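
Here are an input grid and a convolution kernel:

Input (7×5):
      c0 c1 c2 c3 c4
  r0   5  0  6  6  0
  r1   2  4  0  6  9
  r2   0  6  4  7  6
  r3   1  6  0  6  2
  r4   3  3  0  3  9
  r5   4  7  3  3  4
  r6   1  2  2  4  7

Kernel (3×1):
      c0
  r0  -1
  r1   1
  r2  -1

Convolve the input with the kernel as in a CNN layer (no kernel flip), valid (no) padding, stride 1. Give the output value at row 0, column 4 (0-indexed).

3

The receptive field on the input at this output position is [0 / 9 / 6]. Elementwise product with the kernel and sum: 0·-1 + 9·1 + 6·-1.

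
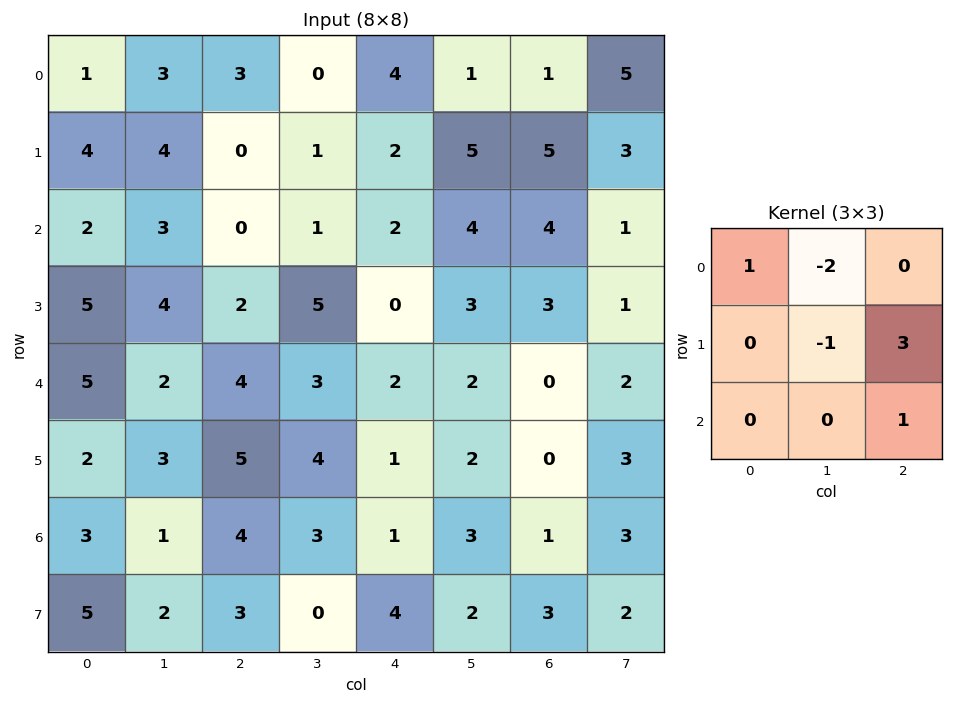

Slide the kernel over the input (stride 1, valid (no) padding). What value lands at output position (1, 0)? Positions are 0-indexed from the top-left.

The receptive field on the input at this output position is [4 4 0 / 2 3 0 / 5 4 2]. Elementwise product with the kernel and sum: 4·1 + 4·-2 + 3·-1 + 0·3 + 2·1.

-5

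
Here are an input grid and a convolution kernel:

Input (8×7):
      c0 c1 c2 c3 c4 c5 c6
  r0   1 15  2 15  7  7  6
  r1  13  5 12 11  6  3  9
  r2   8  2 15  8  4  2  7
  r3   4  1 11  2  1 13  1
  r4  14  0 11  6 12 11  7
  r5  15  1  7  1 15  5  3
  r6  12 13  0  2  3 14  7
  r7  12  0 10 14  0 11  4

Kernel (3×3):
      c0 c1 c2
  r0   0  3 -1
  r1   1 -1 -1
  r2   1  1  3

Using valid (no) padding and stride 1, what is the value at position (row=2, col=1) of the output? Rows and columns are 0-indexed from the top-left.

The receptive field on the input at this output position is [2 15 8 / 1 11 2 / 0 11 6]. Elementwise product with the kernel and sum: 15·3 + 8·-1 + 1·1 + 11·-1 + 2·-1 + 0·1 + 11·1 + 6·3.

54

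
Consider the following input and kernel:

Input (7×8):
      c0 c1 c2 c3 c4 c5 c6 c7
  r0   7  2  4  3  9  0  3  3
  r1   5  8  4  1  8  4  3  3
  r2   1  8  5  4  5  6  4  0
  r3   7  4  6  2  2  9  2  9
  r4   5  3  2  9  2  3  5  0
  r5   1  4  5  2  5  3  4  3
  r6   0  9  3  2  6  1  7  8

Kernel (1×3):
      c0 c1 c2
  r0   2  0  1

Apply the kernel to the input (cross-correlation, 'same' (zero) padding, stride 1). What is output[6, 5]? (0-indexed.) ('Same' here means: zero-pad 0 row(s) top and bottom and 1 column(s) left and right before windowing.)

The receptive field on the zero-padded input at this output position is [6 1 7]. Elementwise product with the kernel and sum: 6·2 + 7·1.

19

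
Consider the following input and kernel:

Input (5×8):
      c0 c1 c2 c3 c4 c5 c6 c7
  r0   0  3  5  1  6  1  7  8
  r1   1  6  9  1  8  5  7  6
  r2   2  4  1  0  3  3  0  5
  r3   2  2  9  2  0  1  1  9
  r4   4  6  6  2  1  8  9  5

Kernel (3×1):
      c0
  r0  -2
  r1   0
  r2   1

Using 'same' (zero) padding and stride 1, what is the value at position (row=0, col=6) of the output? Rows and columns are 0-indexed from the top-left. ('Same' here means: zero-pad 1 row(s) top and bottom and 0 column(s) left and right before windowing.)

7

The receptive field on the zero-padded input at this output position is [0 / 7 / 7]. Elementwise product with the kernel and sum: 0·-2 + 7·1.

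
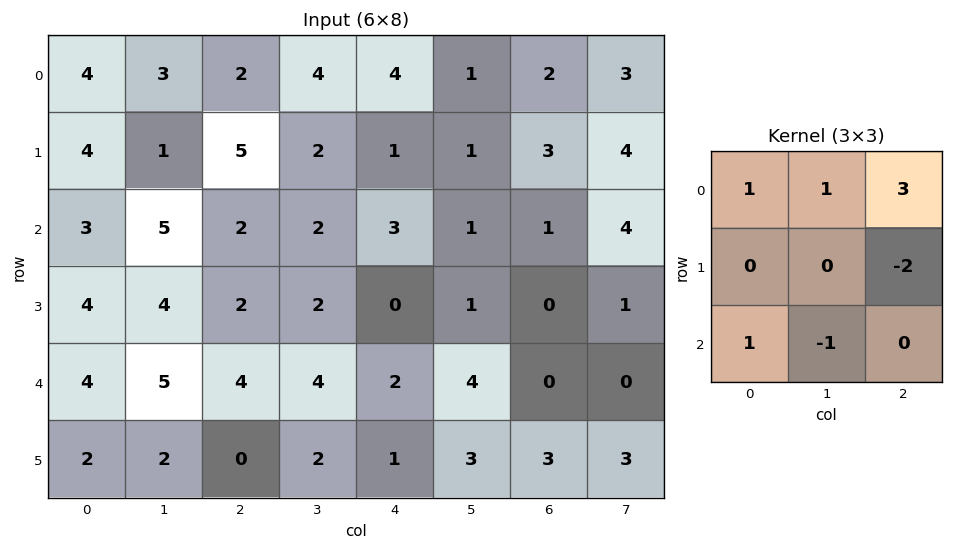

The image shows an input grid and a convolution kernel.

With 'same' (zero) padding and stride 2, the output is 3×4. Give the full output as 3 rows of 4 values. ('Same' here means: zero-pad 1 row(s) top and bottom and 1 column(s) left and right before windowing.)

-10 -12 -1 -8
-7 10 6 9
4 6 -2 4

Output[0,0]: The receptive field on the zero-padded input at this output position is [0 0 0 / 0 4 3 / 0 4 1]. Elementwise product with the kernel and sum: 0·1 + 0·1 + 0·3 + 3·-2 + 0·1 + 4·-1.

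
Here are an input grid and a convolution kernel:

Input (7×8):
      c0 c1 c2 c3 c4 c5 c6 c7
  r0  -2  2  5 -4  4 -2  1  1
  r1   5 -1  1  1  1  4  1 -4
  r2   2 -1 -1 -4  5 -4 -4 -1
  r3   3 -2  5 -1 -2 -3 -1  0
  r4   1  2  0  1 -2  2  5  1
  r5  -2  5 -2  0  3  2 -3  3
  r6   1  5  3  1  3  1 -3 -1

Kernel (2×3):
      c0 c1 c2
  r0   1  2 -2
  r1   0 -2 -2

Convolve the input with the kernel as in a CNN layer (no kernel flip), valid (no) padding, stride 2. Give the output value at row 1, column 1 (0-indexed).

The receptive field on the input at this output position is [-1 -4 5 / 5 -1 -2]. Elementwise product with the kernel and sum: -1·1 + -4·2 + 5·-2 + -1·-2 + -2·-2.

-13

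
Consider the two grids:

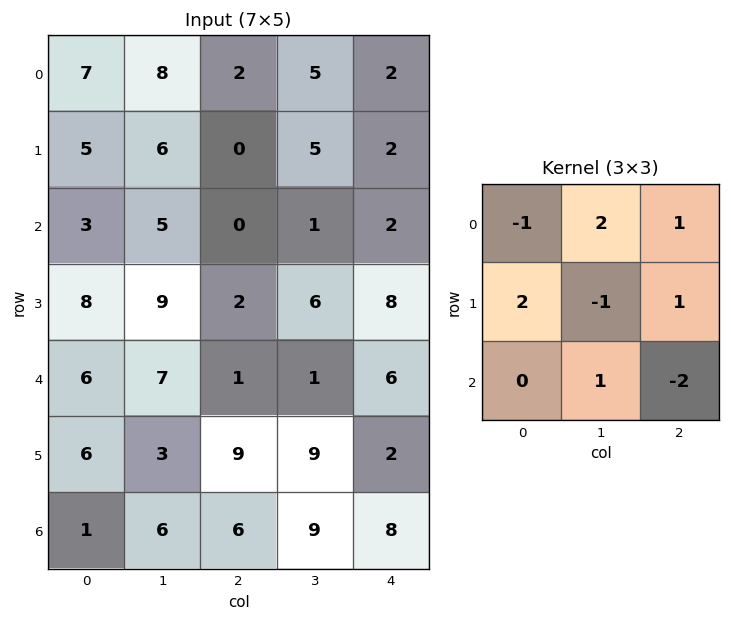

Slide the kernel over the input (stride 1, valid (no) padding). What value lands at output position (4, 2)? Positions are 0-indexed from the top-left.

11

The receptive field on the input at this output position is [1 1 6 / 9 9 2 / 6 9 8]. Elementwise product with the kernel and sum: 1·-1 + 1·2 + 6·1 + 9·2 + 9·-1 + 2·1 + 9·1 + 8·-2.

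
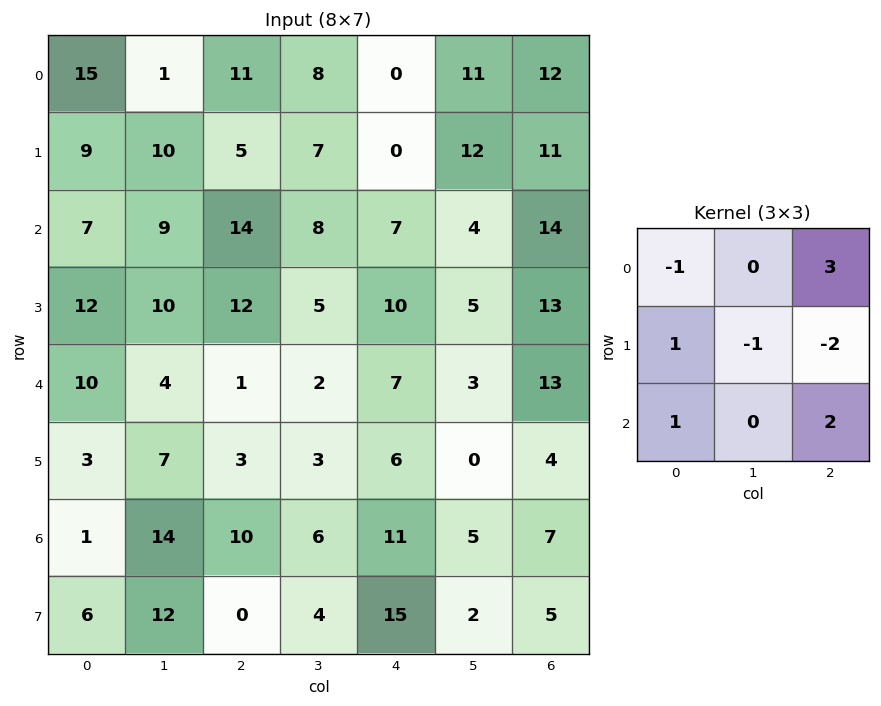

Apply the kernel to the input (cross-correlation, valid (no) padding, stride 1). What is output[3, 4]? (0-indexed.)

21

The receptive field on the input at this output position is [10 5 13 / 7 3 13 / 6 0 4]. Elementwise product with the kernel and sum: 10·-1 + 13·3 + 7·1 + 3·-1 + 13·-2 + 6·1 + 4·2.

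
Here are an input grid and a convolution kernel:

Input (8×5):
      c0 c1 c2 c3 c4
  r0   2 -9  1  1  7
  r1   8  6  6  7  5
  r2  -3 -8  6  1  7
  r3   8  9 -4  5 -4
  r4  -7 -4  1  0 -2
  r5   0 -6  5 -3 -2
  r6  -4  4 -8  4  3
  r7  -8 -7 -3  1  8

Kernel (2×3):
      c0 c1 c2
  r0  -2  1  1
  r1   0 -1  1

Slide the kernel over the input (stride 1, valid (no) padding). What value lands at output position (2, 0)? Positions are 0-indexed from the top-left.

The receptive field on the input at this output position is [-3 -8 6 / 8 9 -4]. Elementwise product with the kernel and sum: -3·-2 + -8·1 + 6·1 + 9·-1 + -4·1.

-9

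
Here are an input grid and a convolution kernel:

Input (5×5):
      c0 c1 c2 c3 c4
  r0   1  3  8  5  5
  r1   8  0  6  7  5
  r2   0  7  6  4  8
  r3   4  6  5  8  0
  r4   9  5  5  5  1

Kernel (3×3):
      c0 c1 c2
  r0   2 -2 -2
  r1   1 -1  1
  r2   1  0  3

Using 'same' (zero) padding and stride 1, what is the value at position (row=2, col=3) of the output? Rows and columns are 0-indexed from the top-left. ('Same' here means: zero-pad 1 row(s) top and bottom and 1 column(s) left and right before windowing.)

The receptive field on the zero-padded input at this output position is [6 7 5 / 6 4 8 / 5 8 0]. Elementwise product with the kernel and sum: 6·2 + 7·-2 + 5·-2 + 6·1 + 4·-1 + 8·1 + 5·1 + 0·3.

3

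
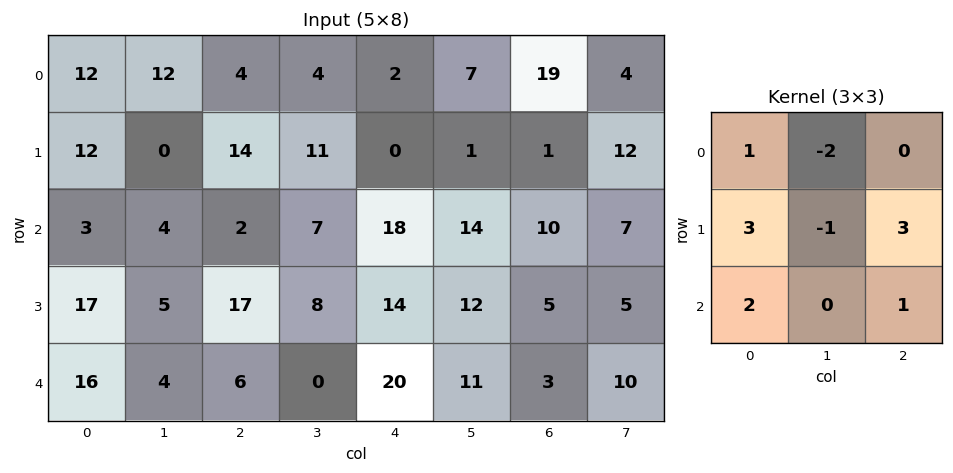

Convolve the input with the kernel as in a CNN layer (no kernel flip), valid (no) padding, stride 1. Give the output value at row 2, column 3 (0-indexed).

The receptive field on the input at this output position is [7 18 14 / 8 14 12 / 0 20 11]. Elementwise product with the kernel and sum: 7·1 + 18·-2 + 8·3 + 14·-1 + 12·3 + 0·2 + 11·1.

28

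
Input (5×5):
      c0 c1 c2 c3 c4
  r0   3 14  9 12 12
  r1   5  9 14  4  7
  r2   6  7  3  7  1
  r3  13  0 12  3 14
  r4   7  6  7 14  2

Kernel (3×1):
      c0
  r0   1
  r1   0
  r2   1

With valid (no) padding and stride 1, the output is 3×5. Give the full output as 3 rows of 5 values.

Output[0,0]: The receptive field on the input at this output position is [3 / 5 / 6]. Elementwise product with the kernel and sum: 3·1 + 6·1.
Output[0,1]: The receptive field on the input at this output position is [14 / 9 / 7]. Elementwise product with the kernel and sum: 14·1 + 7·1.

9 21 12 19 13
18 9 26 7 21
13 13 10 21 3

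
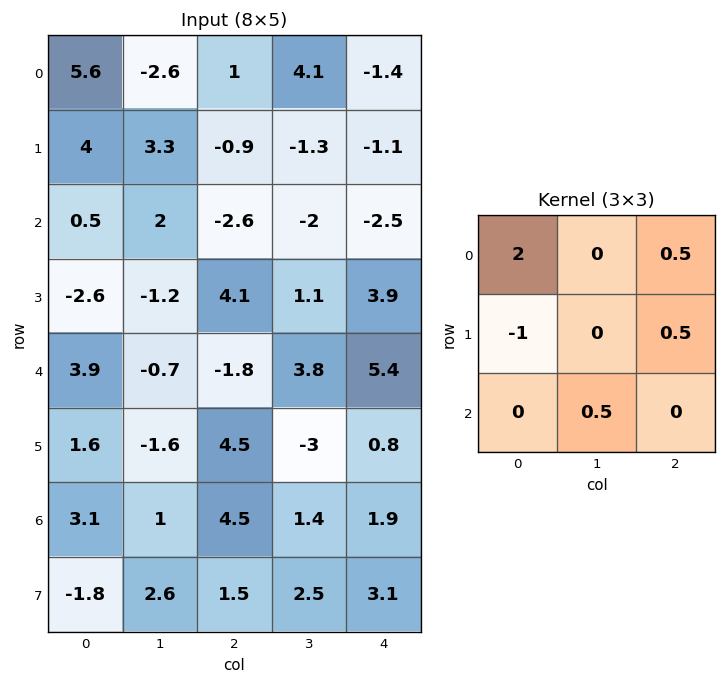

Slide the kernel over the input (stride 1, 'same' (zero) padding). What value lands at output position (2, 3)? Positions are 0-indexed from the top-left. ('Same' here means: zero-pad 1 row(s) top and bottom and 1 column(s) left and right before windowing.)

-0.45

The receptive field on the zero-padded input at this output position is [-0.9 -1.3 -1.1 / -2.6 -2 -2.5 / 4.1 1.1 3.9]. Elementwise product with the kernel and sum: -0.9·2 + -1.1·0.5 + -2.6·-1 + -2.5·0.5 + 1.1·0.5.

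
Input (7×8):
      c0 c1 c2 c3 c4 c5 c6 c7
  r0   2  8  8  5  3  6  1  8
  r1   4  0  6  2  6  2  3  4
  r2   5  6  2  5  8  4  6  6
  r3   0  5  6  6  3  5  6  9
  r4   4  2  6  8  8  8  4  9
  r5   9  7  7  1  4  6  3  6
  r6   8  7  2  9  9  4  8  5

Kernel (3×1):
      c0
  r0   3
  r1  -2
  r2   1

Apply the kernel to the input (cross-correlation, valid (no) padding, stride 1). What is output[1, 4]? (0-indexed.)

5

The receptive field on the input at this output position is [6 / 8 / 3]. Elementwise product with the kernel and sum: 6·3 + 8·-2 + 3·1.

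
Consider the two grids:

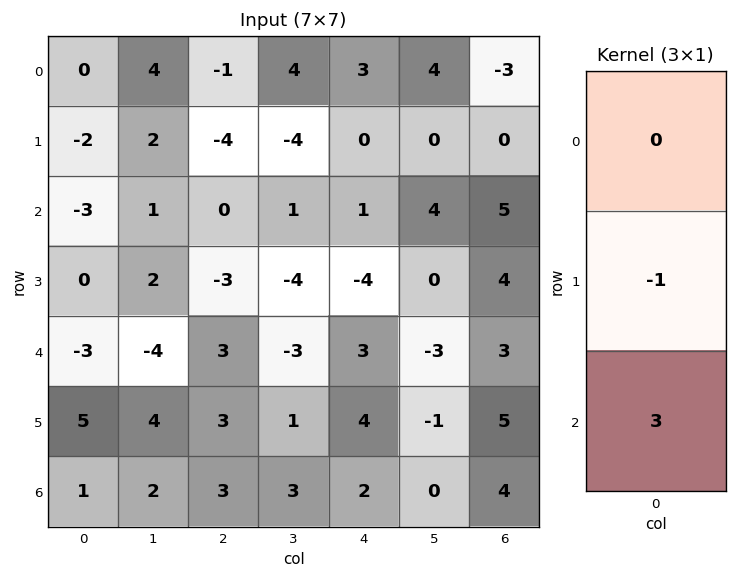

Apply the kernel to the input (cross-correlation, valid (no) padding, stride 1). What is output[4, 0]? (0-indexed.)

-2

The receptive field on the input at this output position is [-3 / 5 / 1]. Elementwise product with the kernel and sum: 5·-1 + 1·3.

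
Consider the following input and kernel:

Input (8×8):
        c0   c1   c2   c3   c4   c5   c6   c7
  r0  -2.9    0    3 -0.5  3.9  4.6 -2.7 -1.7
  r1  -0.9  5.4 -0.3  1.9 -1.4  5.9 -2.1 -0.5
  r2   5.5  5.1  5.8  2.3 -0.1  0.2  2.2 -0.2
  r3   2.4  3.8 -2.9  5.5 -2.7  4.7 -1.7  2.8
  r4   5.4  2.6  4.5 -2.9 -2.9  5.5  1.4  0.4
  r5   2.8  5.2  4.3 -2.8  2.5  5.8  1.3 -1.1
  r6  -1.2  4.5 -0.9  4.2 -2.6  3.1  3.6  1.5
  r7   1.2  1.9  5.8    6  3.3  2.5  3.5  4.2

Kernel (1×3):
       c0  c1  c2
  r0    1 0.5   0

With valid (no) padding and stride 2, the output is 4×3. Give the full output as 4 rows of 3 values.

-2.9 2.75 6.2
8.05 6.95 0
6.7 3.05 -0.15
1.05 1.2 -1.05

Output[0,0]: The receptive field on the input at this output position is [-2.9 0 3]. Elementwise product with the kernel and sum: -2.9·1 + 0·0.5.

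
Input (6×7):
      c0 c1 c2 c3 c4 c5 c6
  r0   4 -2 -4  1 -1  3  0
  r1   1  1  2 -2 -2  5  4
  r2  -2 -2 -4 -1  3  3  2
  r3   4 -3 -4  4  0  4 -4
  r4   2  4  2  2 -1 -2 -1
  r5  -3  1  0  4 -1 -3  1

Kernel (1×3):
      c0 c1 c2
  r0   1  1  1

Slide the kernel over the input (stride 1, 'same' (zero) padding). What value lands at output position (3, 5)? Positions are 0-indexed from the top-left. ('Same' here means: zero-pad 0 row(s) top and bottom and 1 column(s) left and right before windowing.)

0

The receptive field on the zero-padded input at this output position is [0 4 -4]. Elementwise product with the kernel and sum: 0·1 + 4·1 + -4·1.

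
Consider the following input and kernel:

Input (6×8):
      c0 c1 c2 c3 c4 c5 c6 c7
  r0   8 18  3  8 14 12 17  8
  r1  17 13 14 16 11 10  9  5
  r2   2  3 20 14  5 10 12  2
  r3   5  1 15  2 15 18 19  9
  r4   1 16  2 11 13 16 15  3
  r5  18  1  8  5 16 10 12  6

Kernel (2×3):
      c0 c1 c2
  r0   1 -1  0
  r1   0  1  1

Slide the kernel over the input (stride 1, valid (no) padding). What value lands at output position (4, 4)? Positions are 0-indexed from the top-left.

19

The receptive field on the input at this output position is [13 16 15 / 16 10 12]. Elementwise product with the kernel and sum: 13·1 + 16·-1 + 10·1 + 12·1.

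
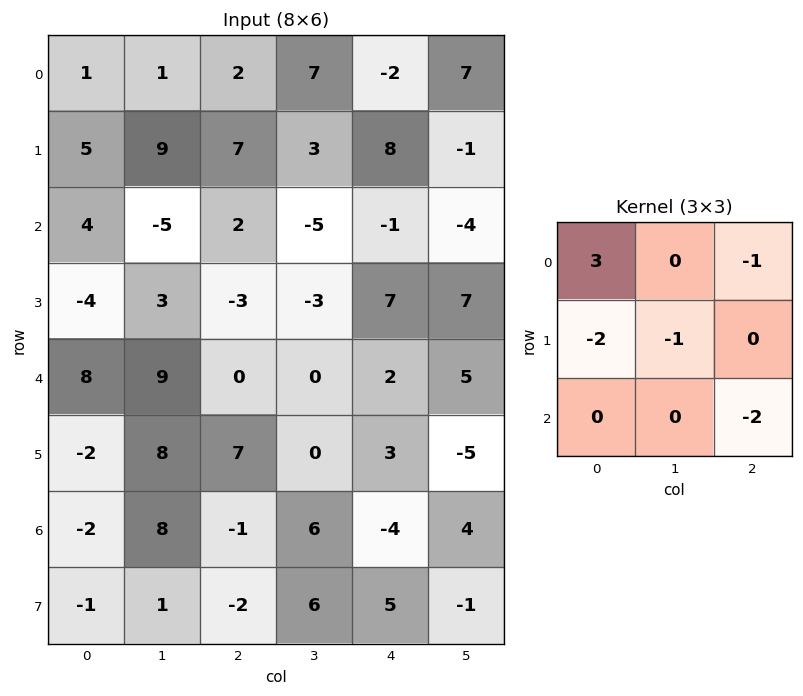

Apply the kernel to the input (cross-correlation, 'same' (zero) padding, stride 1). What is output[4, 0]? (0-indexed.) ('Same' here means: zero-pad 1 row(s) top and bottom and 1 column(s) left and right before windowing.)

The receptive field on the zero-padded input at this output position is [0 -4 3 / 0 8 9 / 0 -2 8]. Elementwise product with the kernel and sum: 0·3 + 3·-1 + 0·-2 + 8·-1 + 8·-2.

-27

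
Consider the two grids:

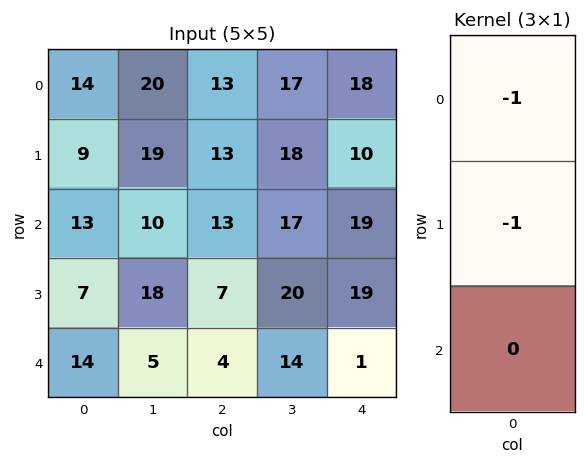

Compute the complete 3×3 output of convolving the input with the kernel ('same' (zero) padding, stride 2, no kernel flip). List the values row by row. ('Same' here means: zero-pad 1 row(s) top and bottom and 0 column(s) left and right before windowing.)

Output[0,0]: The receptive field on the zero-padded input at this output position is [0 / 14 / 9]. Elementwise product with the kernel and sum: 0·-1 + 14·-1.
Output[0,1]: The receptive field on the zero-padded input at this output position is [0 / 13 / 13]. Elementwise product with the kernel and sum: 0·-1 + 13·-1.

-14 -13 -18
-22 -26 -29
-21 -11 -20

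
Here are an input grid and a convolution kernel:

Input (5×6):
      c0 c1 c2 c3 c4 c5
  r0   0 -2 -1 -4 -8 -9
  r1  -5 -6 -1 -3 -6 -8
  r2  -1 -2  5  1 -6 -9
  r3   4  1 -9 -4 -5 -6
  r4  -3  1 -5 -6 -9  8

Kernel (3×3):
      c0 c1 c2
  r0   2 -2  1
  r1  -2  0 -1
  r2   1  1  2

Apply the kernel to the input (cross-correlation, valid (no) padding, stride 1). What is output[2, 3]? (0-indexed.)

The receptive field on the input at this output position is [1 -6 -9 / -4 -5 -6 / -6 -9 8]. Elementwise product with the kernel and sum: 1·2 + -6·-2 + -9·1 + -4·-2 + -6·-1 + -6·1 + -9·1 + 8·2.

20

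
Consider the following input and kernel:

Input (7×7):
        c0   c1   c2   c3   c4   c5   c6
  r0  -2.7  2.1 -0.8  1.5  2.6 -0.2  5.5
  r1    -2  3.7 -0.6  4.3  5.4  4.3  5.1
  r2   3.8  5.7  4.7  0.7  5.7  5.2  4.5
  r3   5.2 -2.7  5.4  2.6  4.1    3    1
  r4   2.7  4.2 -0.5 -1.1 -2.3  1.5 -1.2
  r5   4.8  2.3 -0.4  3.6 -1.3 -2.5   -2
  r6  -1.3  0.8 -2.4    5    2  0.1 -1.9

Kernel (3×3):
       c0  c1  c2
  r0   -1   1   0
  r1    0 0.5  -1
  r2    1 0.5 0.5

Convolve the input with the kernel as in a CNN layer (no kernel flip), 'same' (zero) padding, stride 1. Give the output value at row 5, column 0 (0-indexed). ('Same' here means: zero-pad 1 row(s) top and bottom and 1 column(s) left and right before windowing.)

2.55

The receptive field on the zero-padded input at this output position is [0 2.7 4.2 / 0 4.8 2.3 / 0 -1.3 0.8]. Elementwise product with the kernel and sum: 0·-1 + 2.7·1 + 4.8·0.5 + 2.3·-1 + 0·1 + -1.3·0.5 + 0.8·0.5.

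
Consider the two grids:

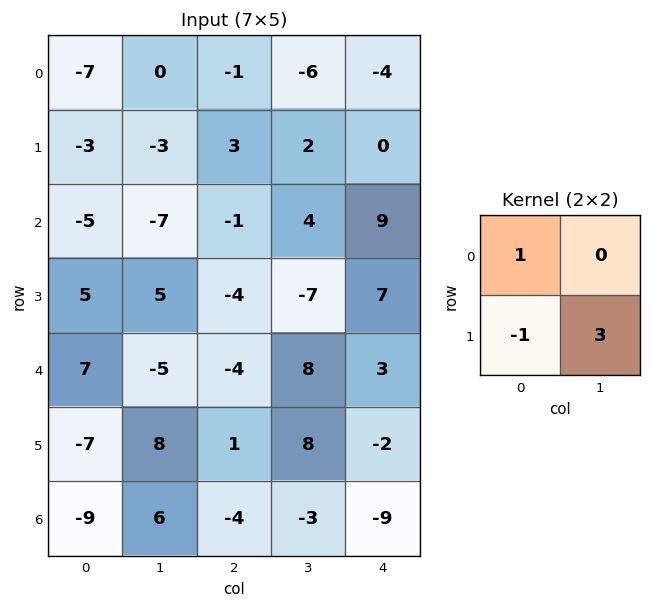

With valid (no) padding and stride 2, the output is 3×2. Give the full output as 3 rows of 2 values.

-13 2
5 -18
38 19

Output[0,0]: The receptive field on the input at this output position is [-7 0 / -3 -3]. Elementwise product with the kernel and sum: -7·1 + -3·-1 + -3·3.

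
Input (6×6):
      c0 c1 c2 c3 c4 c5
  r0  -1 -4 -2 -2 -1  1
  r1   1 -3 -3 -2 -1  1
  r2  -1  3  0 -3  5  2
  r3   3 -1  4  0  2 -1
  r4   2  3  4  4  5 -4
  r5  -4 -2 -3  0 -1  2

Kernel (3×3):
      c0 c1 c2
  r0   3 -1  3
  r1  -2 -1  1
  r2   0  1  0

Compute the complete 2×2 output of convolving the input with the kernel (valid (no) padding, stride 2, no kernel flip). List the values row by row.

-4 -3
-4 16

Output[0,0]: The receptive field on the input at this output position is [-1 -4 -2 / 1 -3 -3 / -1 3 0]. Elementwise product with the kernel and sum: -1·3 + -4·-1 + -2·3 + 1·-2 + -3·-1 + -3·1 + 3·1.
Output[0,1]: The receptive field on the input at this output position is [-2 -2 -1 / -3 -2 -1 / 0 -3 5]. Elementwise product with the kernel and sum: -2·3 + -2·-1 + -1·3 + -3·-2 + -2·-1 + -1·1 + -3·1.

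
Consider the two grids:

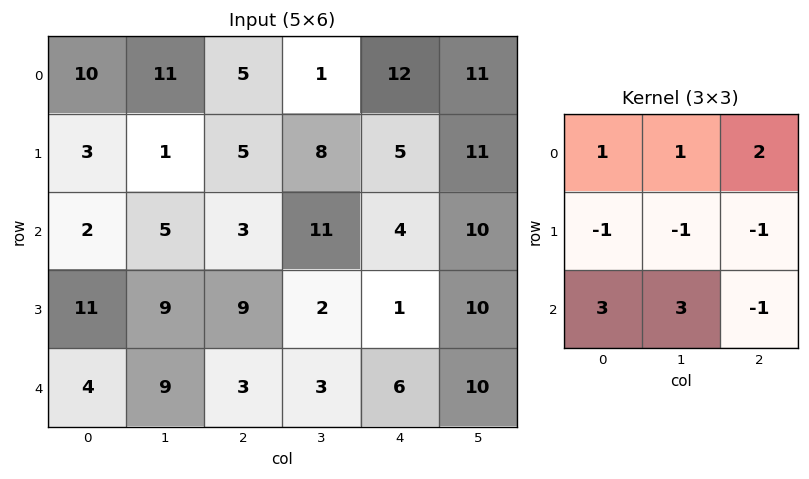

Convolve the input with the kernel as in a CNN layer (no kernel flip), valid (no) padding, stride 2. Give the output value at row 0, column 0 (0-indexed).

40

The receptive field on the input at this output position is [10 11 5 / 3 1 5 / 2 5 3]. Elementwise product with the kernel and sum: 10·1 + 11·1 + 5·2 + 3·-1 + 1·-1 + 5·-1 + 2·3 + 5·3 + 3·-1.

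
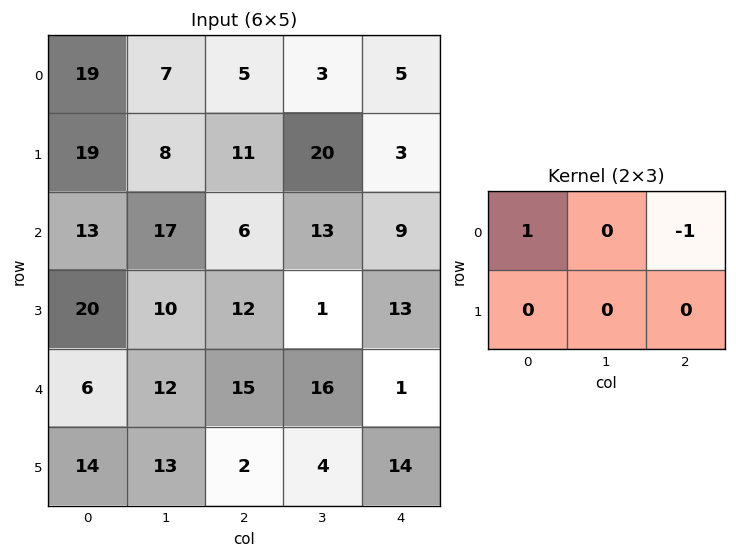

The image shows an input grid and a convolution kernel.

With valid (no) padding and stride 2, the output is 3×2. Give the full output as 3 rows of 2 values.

Output[0,0]: The receptive field on the input at this output position is [19 7 5 / 19 8 11]. Elementwise product with the kernel and sum: 19·1 + 5·-1.

14 0
7 -3
-9 14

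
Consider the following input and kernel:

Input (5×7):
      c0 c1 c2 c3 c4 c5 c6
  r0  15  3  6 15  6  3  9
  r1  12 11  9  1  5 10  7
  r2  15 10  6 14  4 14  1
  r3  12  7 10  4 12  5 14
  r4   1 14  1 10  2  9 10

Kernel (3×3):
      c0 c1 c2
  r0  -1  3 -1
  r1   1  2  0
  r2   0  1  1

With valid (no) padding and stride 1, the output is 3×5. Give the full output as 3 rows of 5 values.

38 49 62 29 34
64 51 39 43 69
50 32 62 23 78

Output[0,0]: The receptive field on the input at this output position is [15 3 6 / 12 11 9 / 15 10 6]. Elementwise product with the kernel and sum: 15·-1 + 3·3 + 6·-1 + 12·1 + 11·2 + 10·1 + 6·1.
Output[0,1]: The receptive field on the input at this output position is [3 6 15 / 11 9 1 / 10 6 14]. Elementwise product with the kernel and sum: 3·-1 + 6·3 + 15·-1 + 11·1 + 9·2 + 6·1 + 14·1.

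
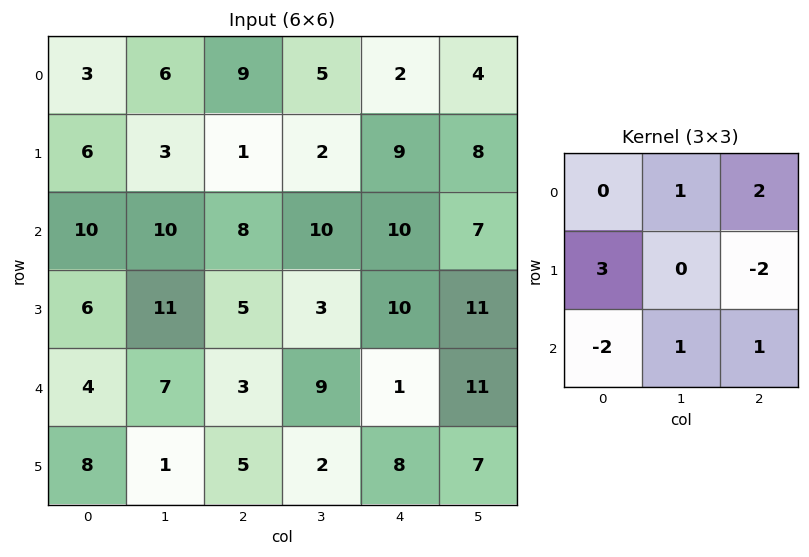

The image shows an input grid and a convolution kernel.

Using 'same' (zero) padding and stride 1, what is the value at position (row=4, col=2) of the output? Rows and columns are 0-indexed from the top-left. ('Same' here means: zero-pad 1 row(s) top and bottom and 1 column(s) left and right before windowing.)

19

The receptive field on the zero-padded input at this output position is [11 5 3 / 7 3 9 / 1 5 2]. Elementwise product with the kernel and sum: 5·1 + 3·2 + 7·3 + 9·-2 + 1·-2 + 5·1 + 2·1.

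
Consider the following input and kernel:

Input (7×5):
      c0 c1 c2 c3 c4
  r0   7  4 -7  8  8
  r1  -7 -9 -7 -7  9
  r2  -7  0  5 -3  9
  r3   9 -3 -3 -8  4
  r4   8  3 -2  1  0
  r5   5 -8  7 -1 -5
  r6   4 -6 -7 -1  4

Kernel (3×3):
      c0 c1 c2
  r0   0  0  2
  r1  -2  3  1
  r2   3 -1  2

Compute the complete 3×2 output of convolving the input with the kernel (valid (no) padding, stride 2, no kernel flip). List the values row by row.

Output[0,0]: The receptive field on the input at this output position is [7 4 -7 / -7 -9 -7 / -7 0 5]. Elementwise product with the kernel and sum: -7·2 + -7·-2 + -9·3 + -7·1 + -7·3 + 0·-1 + 5·2.

-45 54
-3 -3
-27 -34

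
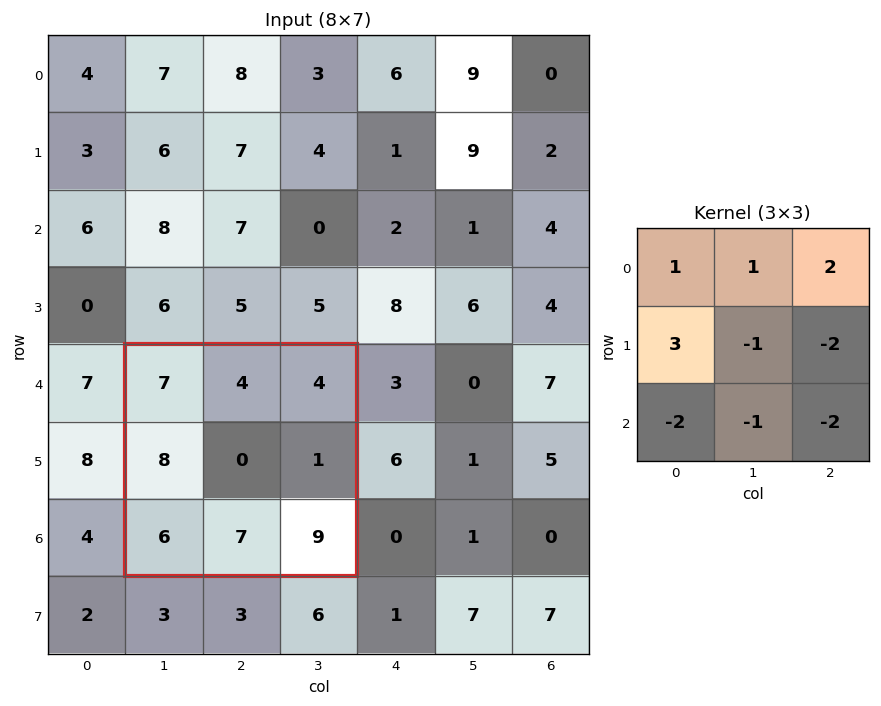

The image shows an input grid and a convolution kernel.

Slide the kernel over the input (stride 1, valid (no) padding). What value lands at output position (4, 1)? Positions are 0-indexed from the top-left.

4

The receptive field on the input at this output position is [7 4 4 / 8 0 1 / 6 7 9]. Elementwise product with the kernel and sum: 7·1 + 4·1 + 4·2 + 8·3 + 0·-1 + 1·-2 + 6·-2 + 7·-1 + 9·-2.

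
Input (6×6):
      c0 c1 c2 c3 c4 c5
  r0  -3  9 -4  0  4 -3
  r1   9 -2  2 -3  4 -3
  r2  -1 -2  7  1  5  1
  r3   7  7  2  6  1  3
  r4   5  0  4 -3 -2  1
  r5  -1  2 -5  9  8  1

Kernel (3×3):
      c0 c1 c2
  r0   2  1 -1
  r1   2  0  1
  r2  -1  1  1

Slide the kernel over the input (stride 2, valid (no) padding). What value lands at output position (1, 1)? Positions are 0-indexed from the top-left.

6

The receptive field on the input at this output position is [7 1 5 / 2 6 1 / 4 -3 -2]. Elementwise product with the kernel and sum: 7·2 + 1·1 + 5·-1 + 2·2 + 1·1 + 4·-1 + -3·1 + -2·1.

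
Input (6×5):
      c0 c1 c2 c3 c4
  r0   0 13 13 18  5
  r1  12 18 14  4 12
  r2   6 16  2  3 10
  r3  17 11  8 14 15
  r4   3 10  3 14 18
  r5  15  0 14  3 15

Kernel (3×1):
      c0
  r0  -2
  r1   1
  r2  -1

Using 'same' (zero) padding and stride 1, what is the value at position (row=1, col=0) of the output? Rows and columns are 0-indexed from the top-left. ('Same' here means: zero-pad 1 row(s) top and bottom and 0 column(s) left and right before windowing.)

6

The receptive field on the zero-padded input at this output position is [0 / 12 / 6]. Elementwise product with the kernel and sum: 0·-2 + 12·1 + 6·-1.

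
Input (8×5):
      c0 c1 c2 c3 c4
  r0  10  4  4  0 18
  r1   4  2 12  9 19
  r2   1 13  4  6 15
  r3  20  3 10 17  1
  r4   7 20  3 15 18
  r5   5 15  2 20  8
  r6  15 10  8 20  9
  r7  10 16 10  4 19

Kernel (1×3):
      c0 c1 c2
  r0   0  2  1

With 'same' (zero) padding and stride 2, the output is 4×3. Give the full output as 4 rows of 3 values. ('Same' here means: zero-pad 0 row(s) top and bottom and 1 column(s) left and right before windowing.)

Output[0,0]: The receptive field on the zero-padded input at this output position is [0 10 4]. Elementwise product with the kernel and sum: 10·2 + 4·1.

24 8 36
15 14 30
34 21 36
40 36 18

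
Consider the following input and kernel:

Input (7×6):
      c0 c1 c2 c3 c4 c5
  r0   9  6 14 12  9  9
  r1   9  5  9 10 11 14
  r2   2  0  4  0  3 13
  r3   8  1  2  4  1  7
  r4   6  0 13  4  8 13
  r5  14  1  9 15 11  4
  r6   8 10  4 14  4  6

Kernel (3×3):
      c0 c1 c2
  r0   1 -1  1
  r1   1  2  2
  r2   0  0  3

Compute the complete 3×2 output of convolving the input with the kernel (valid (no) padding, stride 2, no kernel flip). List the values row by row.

Output[0,0]: The receptive field on the input at this output position is [9 6 14 / 9 5 9 / 2 0 4]. Elementwise product with the kernel and sum: 9·1 + 6·-1 + 14·1 + 9·1 + 5·2 + 9·2 + 4·3.

66 71
59 43
65 90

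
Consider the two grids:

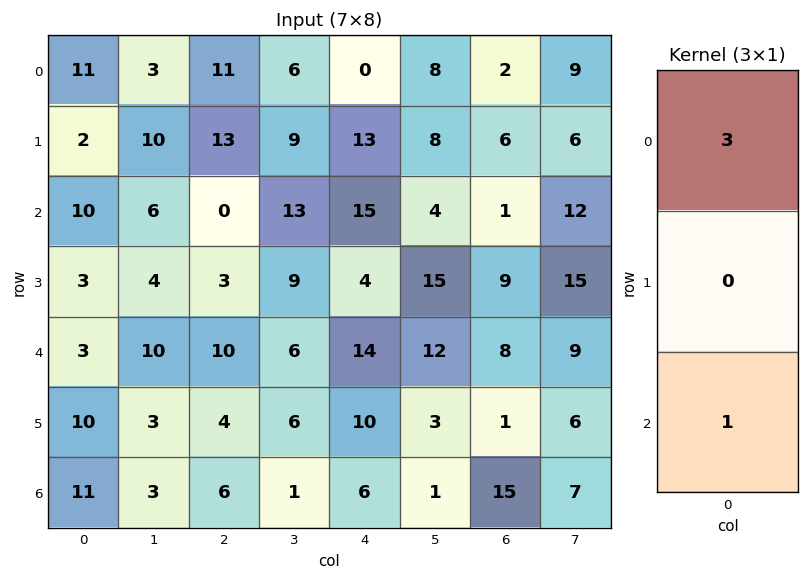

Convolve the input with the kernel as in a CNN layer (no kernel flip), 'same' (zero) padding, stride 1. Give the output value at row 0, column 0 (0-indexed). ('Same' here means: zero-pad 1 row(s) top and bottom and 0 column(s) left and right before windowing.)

2

The receptive field on the zero-padded input at this output position is [0 / 11 / 2]. Elementwise product with the kernel and sum: 0·3 + 2·1.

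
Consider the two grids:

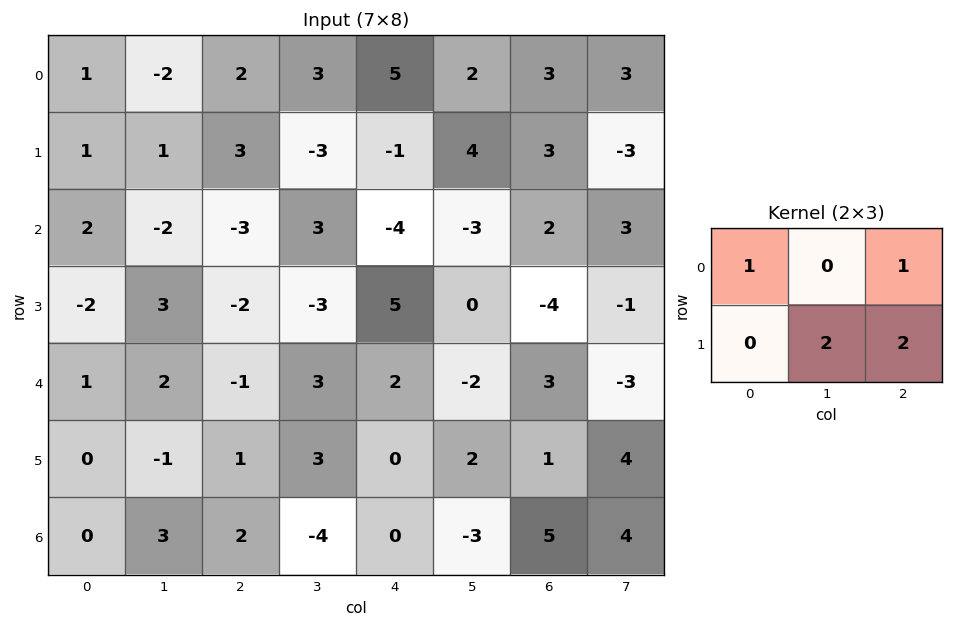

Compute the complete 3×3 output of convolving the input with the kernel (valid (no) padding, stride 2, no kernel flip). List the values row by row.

Output[0,0]: The receptive field on the input at this output position is [1 -2 2 / 1 1 3]. Elementwise product with the kernel and sum: 1·1 + 2·1 + 1·2 + 3·2.

11 -1 22
1 -3 -10
0 7 11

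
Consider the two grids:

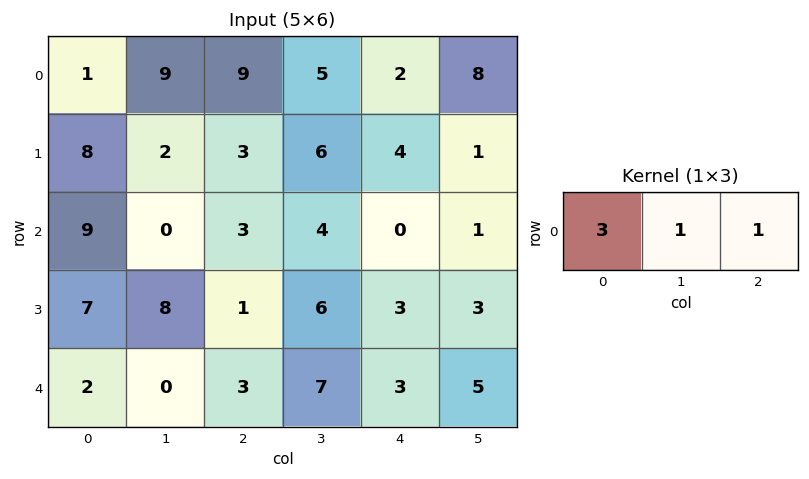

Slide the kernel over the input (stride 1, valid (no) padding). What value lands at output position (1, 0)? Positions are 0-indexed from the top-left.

The receptive field on the input at this output position is [8 2 3]. Elementwise product with the kernel and sum: 8·3 + 2·1 + 3·1.

29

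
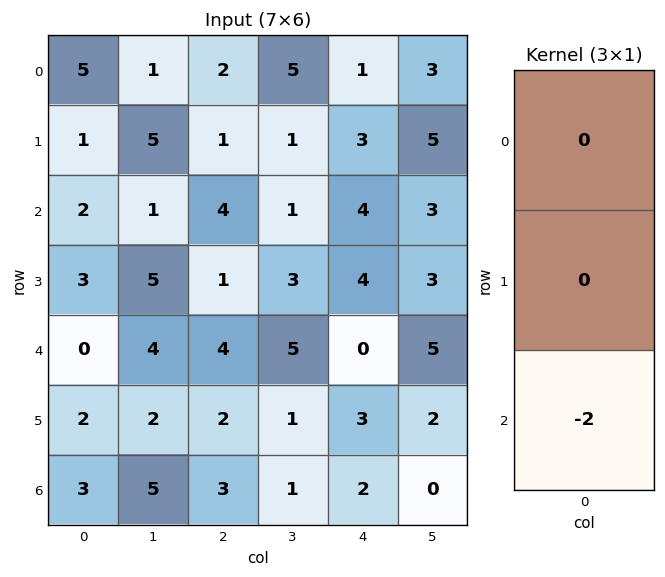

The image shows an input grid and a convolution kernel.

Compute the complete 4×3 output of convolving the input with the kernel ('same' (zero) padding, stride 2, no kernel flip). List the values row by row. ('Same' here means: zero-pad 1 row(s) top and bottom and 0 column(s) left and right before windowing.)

Output[0,0]: The receptive field on the zero-padded input at this output position is [0 / 5 / 1]. Elementwise product with the kernel and sum: 1·-2.

-2 -2 -6
-6 -2 -8
-4 -4 -6
0 0 0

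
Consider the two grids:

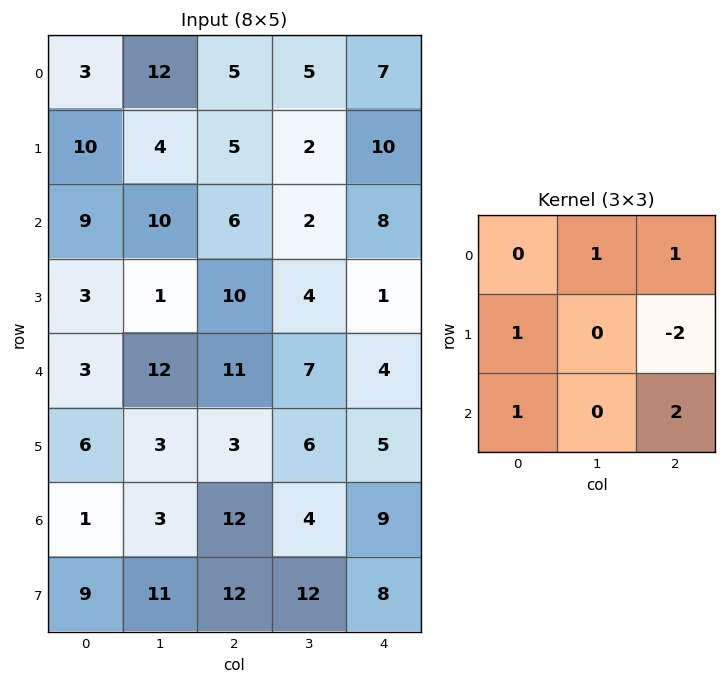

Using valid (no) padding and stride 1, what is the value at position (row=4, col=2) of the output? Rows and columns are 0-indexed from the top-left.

The receptive field on the input at this output position is [11 7 4 / 3 6 5 / 12 4 9]. Elementwise product with the kernel and sum: 7·1 + 4·1 + 3·1 + 5·-2 + 12·1 + 9·2.

34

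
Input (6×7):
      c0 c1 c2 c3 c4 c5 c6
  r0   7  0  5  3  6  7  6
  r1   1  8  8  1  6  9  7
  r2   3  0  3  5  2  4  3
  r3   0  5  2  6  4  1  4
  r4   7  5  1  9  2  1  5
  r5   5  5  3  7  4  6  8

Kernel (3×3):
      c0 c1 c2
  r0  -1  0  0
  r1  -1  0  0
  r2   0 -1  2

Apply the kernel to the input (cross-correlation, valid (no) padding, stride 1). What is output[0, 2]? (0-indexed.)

The receptive field on the input at this output position is [5 3 6 / 8 1 6 / 3 5 2]. Elementwise product with the kernel and sum: 5·-1 + 8·-1 + 5·-1 + 2·2.

-14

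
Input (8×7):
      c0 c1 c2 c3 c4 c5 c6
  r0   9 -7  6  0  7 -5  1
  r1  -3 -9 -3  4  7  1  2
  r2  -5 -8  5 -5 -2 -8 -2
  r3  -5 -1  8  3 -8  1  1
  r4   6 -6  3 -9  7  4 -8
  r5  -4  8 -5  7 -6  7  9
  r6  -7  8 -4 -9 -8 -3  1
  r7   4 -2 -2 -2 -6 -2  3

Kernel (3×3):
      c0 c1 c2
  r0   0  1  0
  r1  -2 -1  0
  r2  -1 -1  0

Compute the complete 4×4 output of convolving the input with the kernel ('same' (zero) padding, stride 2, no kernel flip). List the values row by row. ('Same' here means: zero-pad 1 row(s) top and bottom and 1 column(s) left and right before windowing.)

Output[0,0]: The receptive field on the zero-padded input at this output position is [0 0 0 / 0 9 -7 / 0 -3 -9]. Elementwise product with the kernel and sum: 0·1 + 0·-2 + 9·-1 + 0·-1 + -3·-1.
Output[0,1]: The receptive field on the zero-padded input at this output position is [0 0 0 / -7 6 0 / -9 -3 4]. Elementwise product with the kernel and sum: 0·1 + -7·-2 + 6·-1 + -9·-1 + -3·-1.

-6 20 -18 6
7 1 24 18
-7 14 2 -15
-1 -13 28 13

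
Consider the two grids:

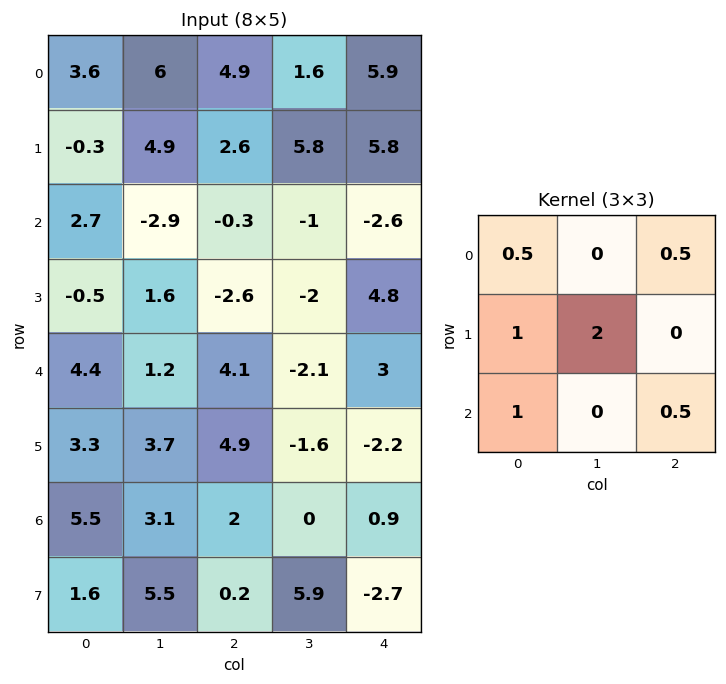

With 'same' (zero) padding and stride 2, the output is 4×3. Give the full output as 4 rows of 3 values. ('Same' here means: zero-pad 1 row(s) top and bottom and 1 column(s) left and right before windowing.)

9.65 23.6 19.2
8.65 2.45 -5.3
11.45 12.1 1.3
15.6 16.6 6.9

Output[0,0]: The receptive field on the zero-padded input at this output position is [0 0 0 / 0 3.6 6 / 0 -0.3 4.9]. Elementwise product with the kernel and sum: 0·0.5 + 0·0.5 + 0·1 + 3.6·2 + 0·1 + 4.9·0.5.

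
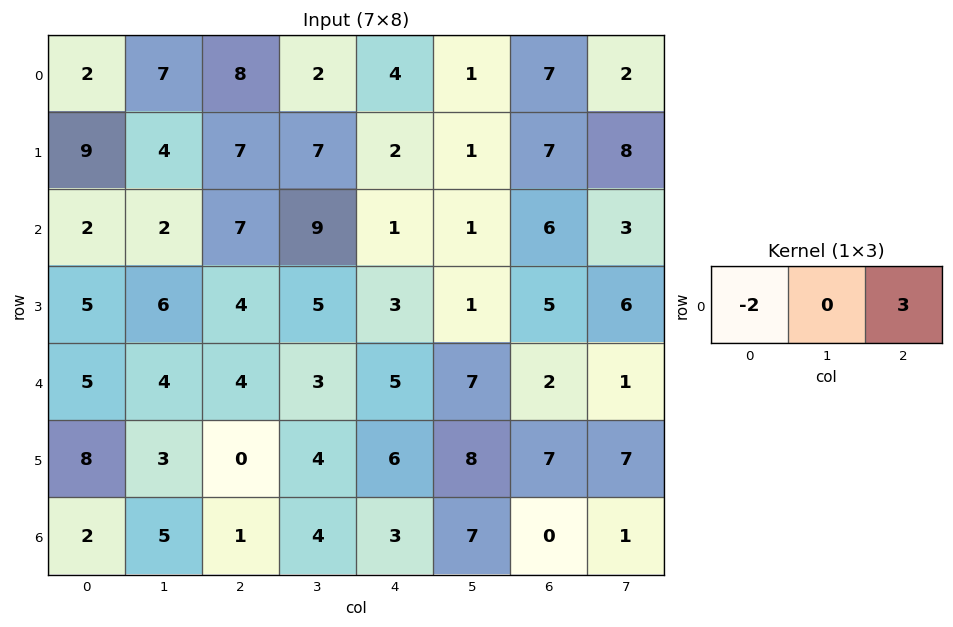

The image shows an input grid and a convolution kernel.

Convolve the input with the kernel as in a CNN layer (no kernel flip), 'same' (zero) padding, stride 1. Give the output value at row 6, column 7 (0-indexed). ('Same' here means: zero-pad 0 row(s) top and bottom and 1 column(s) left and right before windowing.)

0

The receptive field on the zero-padded input at this output position is [0 1 0]. Elementwise product with the kernel and sum: 0·-2 + 0·3.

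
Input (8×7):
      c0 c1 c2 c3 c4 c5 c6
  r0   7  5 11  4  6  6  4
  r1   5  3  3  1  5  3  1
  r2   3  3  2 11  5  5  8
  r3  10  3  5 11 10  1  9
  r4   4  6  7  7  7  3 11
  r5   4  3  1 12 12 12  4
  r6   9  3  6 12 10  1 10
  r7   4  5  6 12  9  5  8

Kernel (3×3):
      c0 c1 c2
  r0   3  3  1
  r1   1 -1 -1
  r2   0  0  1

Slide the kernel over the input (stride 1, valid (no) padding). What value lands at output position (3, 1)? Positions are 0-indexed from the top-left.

39

The receptive field on the input at this output position is [3 5 11 / 6 7 7 / 3 1 12]. Elementwise product with the kernel and sum: 3·3 + 5·3 + 11·1 + 6·1 + 7·-1 + 7·-1 + 12·1.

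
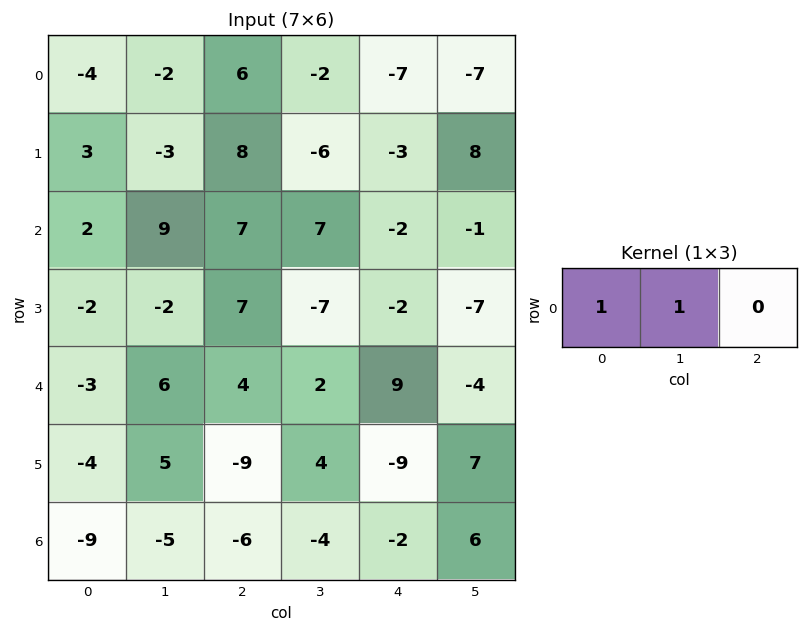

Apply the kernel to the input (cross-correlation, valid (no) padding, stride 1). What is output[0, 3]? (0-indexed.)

The receptive field on the input at this output position is [-2 -7 -7]. Elementwise product with the kernel and sum: -2·1 + -7·1.

-9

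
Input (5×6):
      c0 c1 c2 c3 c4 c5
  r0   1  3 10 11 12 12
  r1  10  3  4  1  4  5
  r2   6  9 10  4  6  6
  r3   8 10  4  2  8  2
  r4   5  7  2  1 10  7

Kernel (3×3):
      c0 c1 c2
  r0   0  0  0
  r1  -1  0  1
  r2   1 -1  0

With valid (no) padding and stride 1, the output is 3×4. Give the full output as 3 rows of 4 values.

Output[0,0]: The receptive field on the input at this output position is [1 3 10 / 10 3 4 / 6 9 10]. Elementwise product with the kernel and sum: 10·-1 + 4·1 + 6·1 + 9·-1.

-9 -3 6 2
2 1 -2 -4
-6 -3 5 -9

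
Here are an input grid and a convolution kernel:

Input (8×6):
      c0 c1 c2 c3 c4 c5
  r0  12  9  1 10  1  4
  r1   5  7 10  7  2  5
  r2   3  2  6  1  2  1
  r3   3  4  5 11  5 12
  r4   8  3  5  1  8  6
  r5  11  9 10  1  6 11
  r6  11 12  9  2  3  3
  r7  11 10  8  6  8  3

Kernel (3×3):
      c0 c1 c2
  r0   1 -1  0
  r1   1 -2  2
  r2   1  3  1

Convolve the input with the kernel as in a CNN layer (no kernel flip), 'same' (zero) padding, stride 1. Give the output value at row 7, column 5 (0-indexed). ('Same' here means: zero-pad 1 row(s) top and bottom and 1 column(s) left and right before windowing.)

The receptive field on the zero-padded input at this output position is [3 3 0 / 8 3 0 / 0 0 0]. Elementwise product with the kernel and sum: 3·1 + 3·-1 + 8·1 + 3·-2 + 0·2 + 0·1 + 0·3 + 0·1.

2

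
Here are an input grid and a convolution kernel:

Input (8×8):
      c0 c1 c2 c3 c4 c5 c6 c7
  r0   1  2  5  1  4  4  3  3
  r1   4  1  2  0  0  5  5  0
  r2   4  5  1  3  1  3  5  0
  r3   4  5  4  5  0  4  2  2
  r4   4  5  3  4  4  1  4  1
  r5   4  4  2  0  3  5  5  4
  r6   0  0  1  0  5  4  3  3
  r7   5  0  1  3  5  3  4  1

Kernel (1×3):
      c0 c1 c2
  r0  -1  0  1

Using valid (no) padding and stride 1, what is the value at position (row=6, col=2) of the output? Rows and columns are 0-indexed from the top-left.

The receptive field on the input at this output position is [1 0 5]. Elementwise product with the kernel and sum: 1·-1 + 5·1.

4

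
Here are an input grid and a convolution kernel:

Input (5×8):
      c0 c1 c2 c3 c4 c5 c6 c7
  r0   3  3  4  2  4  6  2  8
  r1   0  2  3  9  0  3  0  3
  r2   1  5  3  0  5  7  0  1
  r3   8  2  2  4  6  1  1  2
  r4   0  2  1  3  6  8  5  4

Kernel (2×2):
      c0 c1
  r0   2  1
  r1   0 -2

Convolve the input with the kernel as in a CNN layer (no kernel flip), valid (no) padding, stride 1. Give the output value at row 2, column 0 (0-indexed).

3

The receptive field on the input at this output position is [1 5 / 8 2]. Elementwise product with the kernel and sum: 1·2 + 5·1 + 2·-2.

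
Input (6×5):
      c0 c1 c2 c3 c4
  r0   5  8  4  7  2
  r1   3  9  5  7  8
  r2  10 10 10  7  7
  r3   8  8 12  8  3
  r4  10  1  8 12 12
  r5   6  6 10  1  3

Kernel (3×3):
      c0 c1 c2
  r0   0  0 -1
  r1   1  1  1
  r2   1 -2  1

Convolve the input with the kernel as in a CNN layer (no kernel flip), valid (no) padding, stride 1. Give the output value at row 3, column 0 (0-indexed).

The receptive field on the input at this output position is [8 8 12 / 10 1 8 / 6 6 10]. Elementwise product with the kernel and sum: 12·-1 + 10·1 + 1·1 + 8·1 + 6·1 + 6·-2 + 10·1.

11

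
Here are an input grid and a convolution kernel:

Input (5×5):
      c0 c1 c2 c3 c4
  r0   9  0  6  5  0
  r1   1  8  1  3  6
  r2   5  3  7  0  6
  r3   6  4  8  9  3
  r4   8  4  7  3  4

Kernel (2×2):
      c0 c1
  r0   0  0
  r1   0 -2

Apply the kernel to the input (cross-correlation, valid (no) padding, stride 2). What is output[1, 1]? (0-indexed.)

The receptive field on the input at this output position is [7 0 / 8 9]. Elementwise product with the kernel and sum: 9·-2.

-18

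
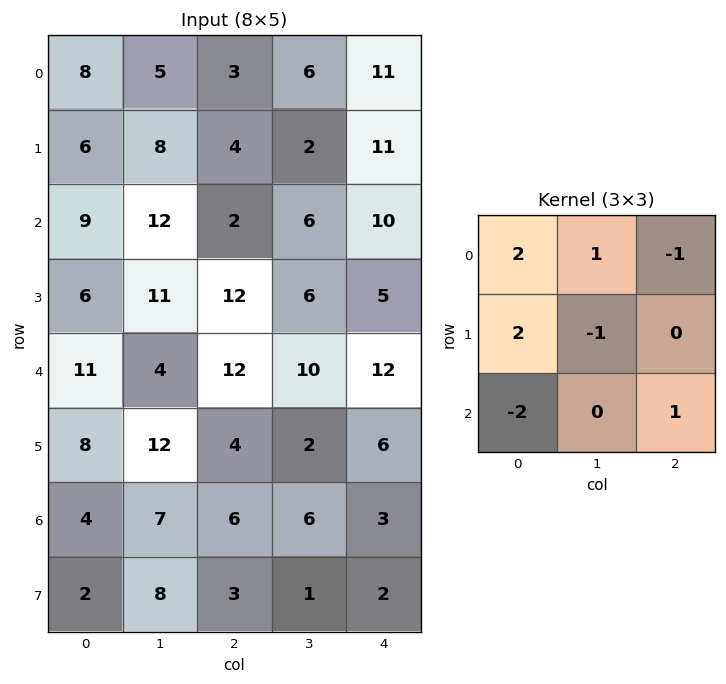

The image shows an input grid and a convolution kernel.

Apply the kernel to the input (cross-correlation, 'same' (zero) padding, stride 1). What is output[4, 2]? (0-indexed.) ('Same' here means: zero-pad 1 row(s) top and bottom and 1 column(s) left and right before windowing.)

2

The receptive field on the zero-padded input at this output position is [11 12 6 / 4 12 10 / 12 4 2]. Elementwise product with the kernel and sum: 11·2 + 12·1 + 6·-1 + 4·2 + 12·-1 + 12·-2 + 2·1.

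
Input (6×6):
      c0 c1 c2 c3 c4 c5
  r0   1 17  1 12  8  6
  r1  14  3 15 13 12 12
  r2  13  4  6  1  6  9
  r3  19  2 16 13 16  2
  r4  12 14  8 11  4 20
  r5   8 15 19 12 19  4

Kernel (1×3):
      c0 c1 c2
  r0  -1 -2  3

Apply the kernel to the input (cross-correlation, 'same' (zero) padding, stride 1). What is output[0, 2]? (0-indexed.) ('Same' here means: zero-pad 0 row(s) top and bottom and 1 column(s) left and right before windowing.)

The receptive field on the zero-padded input at this output position is [17 1 12]. Elementwise product with the kernel and sum: 17·-1 + 1·-2 + 12·3.

17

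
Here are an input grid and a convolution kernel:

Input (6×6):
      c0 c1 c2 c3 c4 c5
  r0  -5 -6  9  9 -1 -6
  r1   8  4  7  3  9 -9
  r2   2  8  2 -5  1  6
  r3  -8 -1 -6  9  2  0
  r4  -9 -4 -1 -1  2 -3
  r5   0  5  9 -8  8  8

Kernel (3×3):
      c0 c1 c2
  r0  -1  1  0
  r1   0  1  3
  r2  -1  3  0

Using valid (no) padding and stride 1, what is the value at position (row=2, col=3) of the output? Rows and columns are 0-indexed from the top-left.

The receptive field on the input at this output position is [-5 1 6 / 9 2 0 / -1 2 -3]. Elementwise product with the kernel and sum: -5·-1 + 1·1 + 2·1 + 0·3 + -1·-1 + 2·3.

15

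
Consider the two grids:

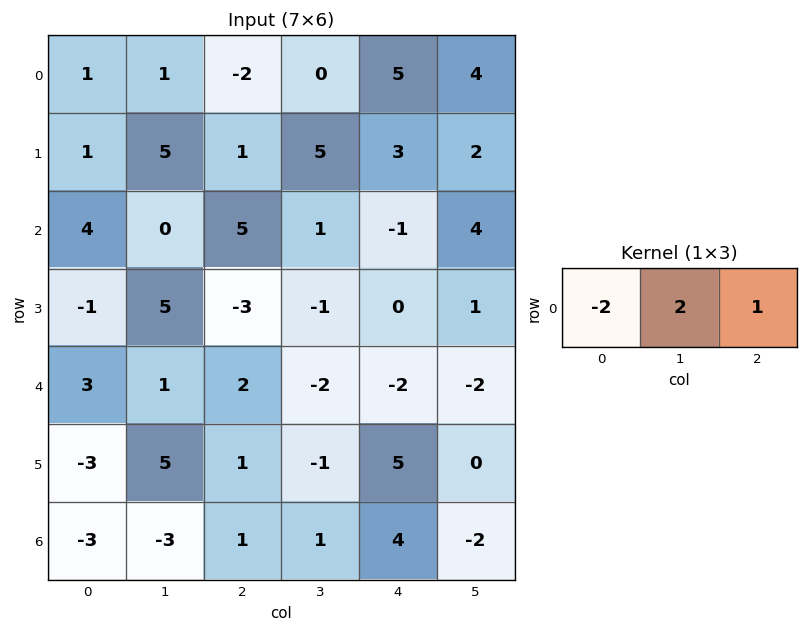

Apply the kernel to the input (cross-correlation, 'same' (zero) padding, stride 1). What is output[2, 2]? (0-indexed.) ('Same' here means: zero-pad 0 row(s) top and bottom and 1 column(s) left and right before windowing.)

The receptive field on the zero-padded input at this output position is [0 5 1]. Elementwise product with the kernel and sum: 0·-2 + 5·2 + 1·1.

11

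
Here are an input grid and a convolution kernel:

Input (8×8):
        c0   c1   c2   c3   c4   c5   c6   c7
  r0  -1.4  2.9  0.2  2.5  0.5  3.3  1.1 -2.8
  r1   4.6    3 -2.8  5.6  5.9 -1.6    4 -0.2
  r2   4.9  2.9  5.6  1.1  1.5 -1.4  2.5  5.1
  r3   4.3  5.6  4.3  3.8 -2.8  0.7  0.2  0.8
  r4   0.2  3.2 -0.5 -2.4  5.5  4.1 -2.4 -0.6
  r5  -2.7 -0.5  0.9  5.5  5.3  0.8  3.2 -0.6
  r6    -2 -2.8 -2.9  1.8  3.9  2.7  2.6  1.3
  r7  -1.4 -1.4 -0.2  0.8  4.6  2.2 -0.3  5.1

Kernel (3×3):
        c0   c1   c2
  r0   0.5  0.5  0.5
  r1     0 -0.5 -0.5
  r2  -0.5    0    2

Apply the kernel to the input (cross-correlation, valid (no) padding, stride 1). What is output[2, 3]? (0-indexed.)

The receptive field on the input at this output position is [1.1 1.5 -1.4 / 3.8 -2.8 0.7 / -2.4 5.5 4.1]. Elementwise product with the kernel and sum: 1.1·0.5 + 1.5·0.5 + -1.4·0.5 + -2.8·-0.5 + 0.7·-0.5 + -2.4·-0.5 + 4.1·2.

11.05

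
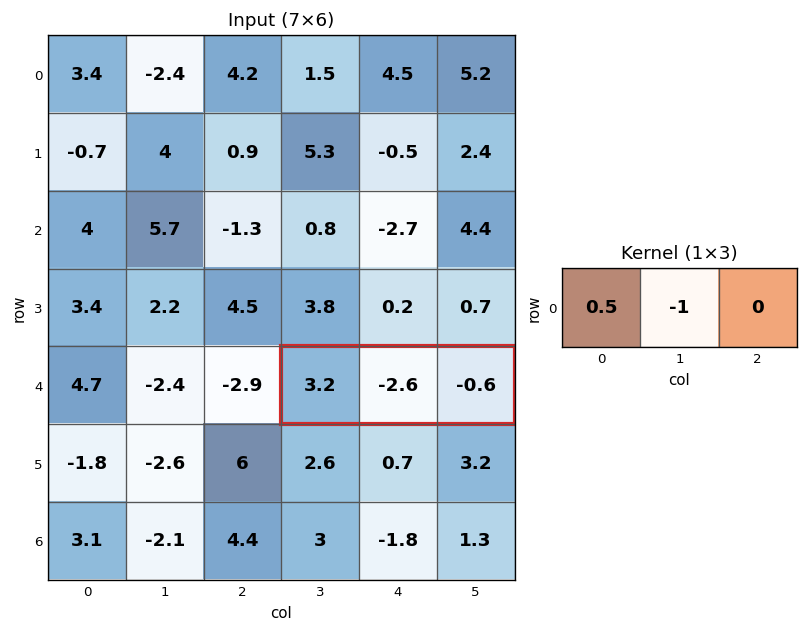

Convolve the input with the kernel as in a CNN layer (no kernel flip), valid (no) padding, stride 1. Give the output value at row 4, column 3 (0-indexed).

The receptive field on the input at this output position is [3.2 -2.6 -0.6]. Elementwise product with the kernel and sum: 3.2·0.5 + -2.6·-1.

4.2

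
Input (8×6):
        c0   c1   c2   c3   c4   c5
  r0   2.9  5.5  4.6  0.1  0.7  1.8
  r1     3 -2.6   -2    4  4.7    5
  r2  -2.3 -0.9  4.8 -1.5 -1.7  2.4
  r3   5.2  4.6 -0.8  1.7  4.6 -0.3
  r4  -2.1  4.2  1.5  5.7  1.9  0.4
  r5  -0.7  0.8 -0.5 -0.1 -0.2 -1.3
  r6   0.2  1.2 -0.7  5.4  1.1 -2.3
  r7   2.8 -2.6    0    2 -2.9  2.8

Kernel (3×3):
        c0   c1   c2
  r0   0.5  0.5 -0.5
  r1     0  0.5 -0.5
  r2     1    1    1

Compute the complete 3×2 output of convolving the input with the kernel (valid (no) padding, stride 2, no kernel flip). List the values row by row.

3.2 3.25
2.3 10.15
1.65 8.5

Output[0,0]: The receptive field on the input at this output position is [2.9 5.5 4.6 / 3 -2.6 -2 / -2.3 -0.9 4.8]. Elementwise product with the kernel and sum: 2.9·0.5 + 5.5·0.5 + 4.6·-0.5 + -2.6·0.5 + -2·-0.5 + -2.3·1 + -0.9·1 + 4.8·1.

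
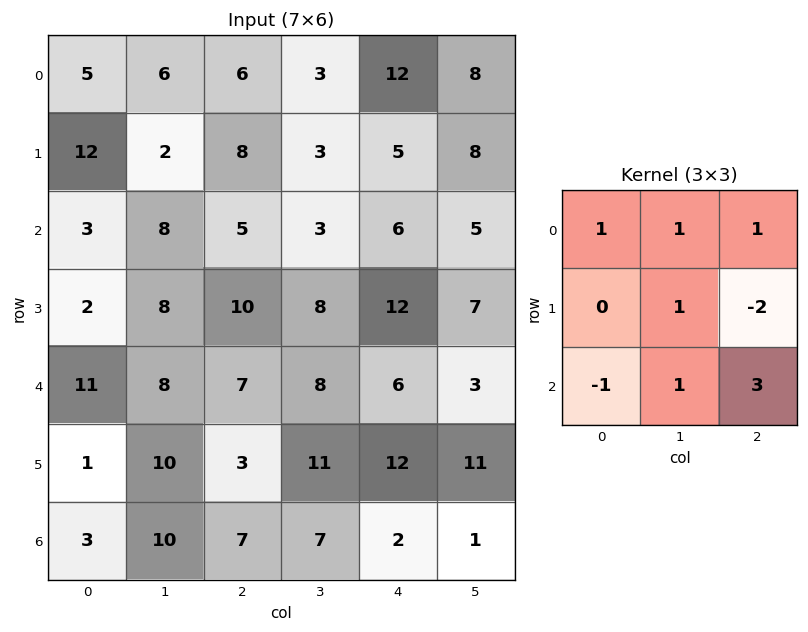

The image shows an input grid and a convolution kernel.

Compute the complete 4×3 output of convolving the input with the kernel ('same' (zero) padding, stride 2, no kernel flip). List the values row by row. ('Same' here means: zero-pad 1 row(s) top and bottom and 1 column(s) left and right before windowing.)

Output[0,0]: The receptive field on the zero-padded input at this output position is [0 0 0 / 0 5 6 / 0 12 2]. Elementwise product with the kernel and sum: 0·1 + 0·1 + 0·1 + 5·1 + 6·-2 + 0·-1 + 12·1 + 2·3.

11 15 22
27 38 37
36 43 61
-6 17 34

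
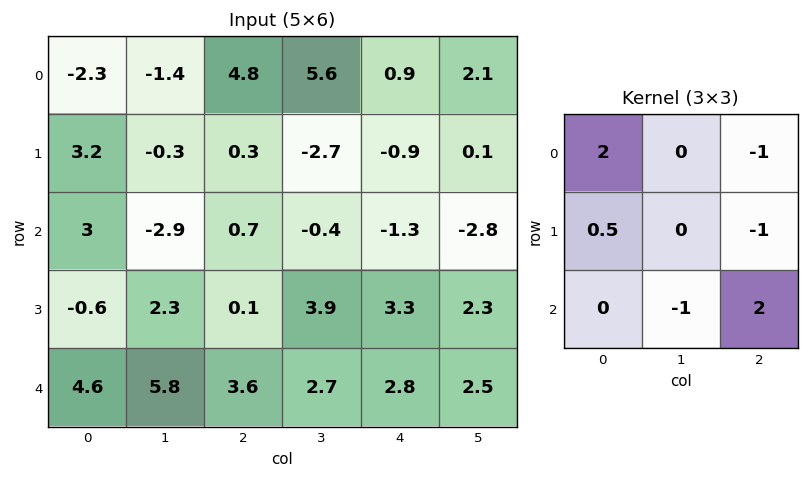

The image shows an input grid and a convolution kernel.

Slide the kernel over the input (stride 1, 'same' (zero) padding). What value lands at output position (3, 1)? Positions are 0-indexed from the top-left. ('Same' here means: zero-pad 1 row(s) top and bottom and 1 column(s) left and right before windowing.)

The receptive field on the zero-padded input at this output position is [3 -2.9 0.7 / -0.6 2.3 0.1 / 4.6 5.8 3.6]. Elementwise product with the kernel and sum: 3·2 + 0.7·-1 + -0.6·0.5 + 0.1·-1 + 5.8·-1 + 3.6·2.

6.3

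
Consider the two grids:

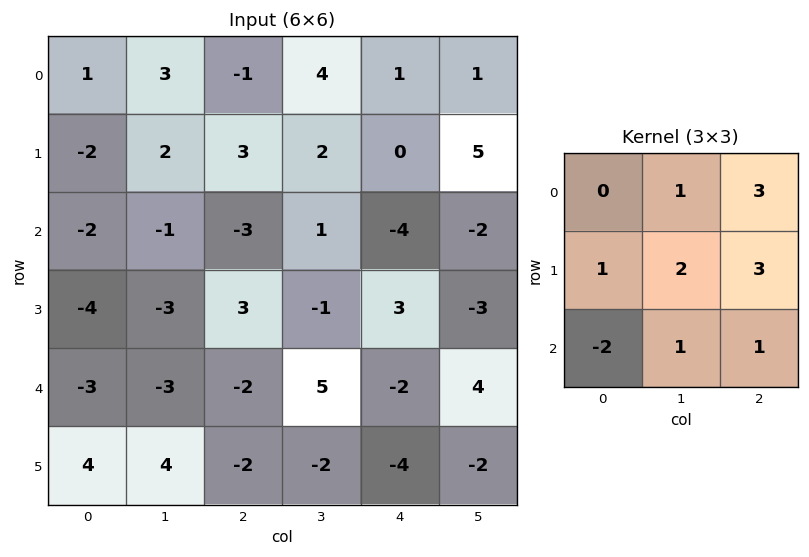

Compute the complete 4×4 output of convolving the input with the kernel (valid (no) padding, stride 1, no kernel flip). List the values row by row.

Output[0,0]: The receptive field on the input at this output position is [1 3 -1 / -2 2 3 / -2 -1 -3]. Elementwise product with the kernel and sum: 3·1 + -1·3 + -2·1 + 2·2 + 3·3 + -2·-2 + -1·1 + -3·1.
Output[0,1]: The receptive field on the input at this output position is [3 -1 4 / 2 3 2 / -1 -3 1]. Elementwise product with the kernel and sum: -1·1 + 4·3 + 2·1 + 3·2 + 2·3 + -1·-2 + -3·1 + 1·1.

11 25 17 13
6 13 -15 4
-10 9 6 -22
-15 -4 8 5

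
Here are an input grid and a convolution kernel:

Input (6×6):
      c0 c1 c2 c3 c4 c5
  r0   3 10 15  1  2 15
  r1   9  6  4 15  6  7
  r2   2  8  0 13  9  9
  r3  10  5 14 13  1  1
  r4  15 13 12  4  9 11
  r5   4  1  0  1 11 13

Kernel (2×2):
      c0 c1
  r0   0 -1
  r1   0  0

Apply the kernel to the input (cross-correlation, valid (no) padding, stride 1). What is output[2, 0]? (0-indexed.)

The receptive field on the input at this output position is [2 8 / 10 5]. Elementwise product with the kernel and sum: 8·-1.

-8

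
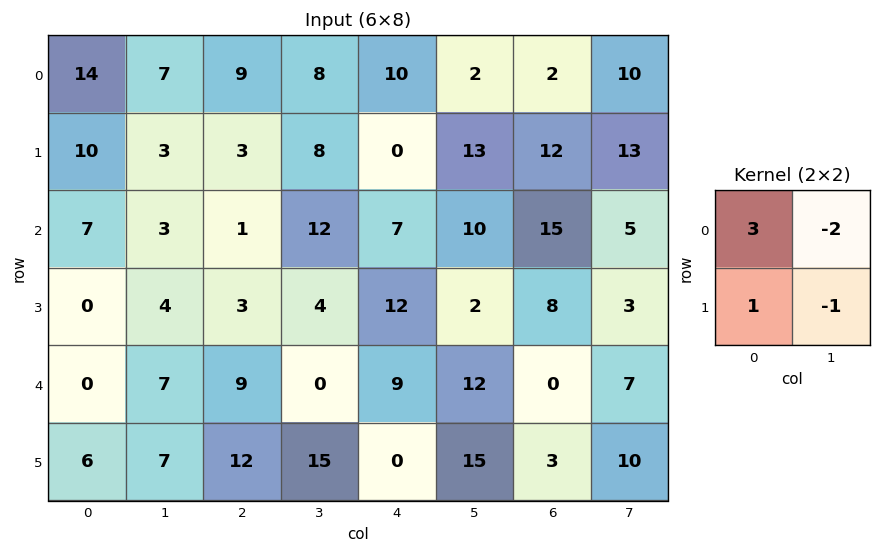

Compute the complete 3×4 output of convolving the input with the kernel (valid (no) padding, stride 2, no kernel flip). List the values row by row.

35 6 13 -15
11 -22 11 40
-15 24 -12 -21

Output[0,0]: The receptive field on the input at this output position is [14 7 / 10 3]. Elementwise product with the kernel and sum: 14·3 + 7·-2 + 10·1 + 3·-1.
Output[0,1]: The receptive field on the input at this output position is [9 8 / 3 8]. Elementwise product with the kernel and sum: 9·3 + 8·-2 + 3·1 + 8·-1.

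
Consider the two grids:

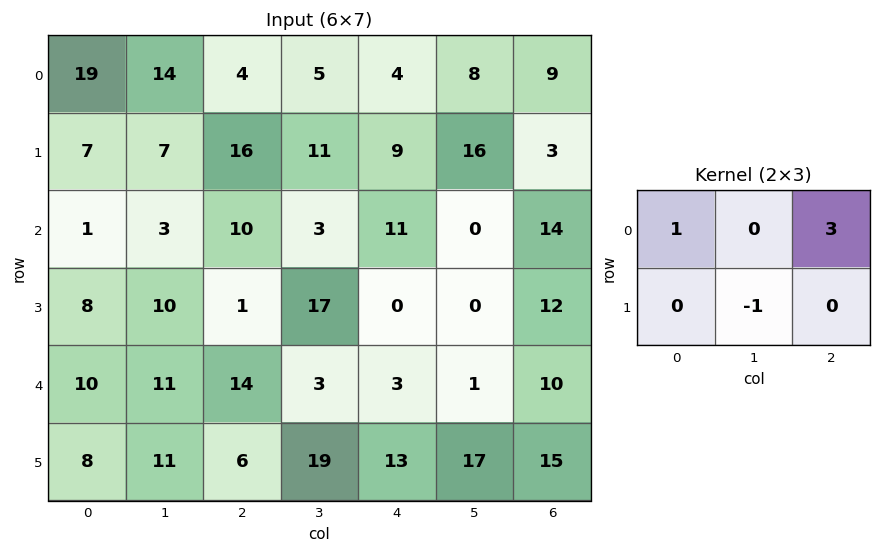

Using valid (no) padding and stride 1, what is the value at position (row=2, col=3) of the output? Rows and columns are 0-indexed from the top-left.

The receptive field on the input at this output position is [3 11 0 / 17 0 0]. Elementwise product with the kernel and sum: 3·1 + 0·3 + 0·-1.

3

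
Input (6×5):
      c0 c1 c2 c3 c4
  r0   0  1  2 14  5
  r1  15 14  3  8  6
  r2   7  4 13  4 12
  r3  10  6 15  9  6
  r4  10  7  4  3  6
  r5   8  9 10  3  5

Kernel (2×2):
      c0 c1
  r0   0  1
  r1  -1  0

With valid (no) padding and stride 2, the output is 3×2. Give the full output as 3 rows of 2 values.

-14 11
-6 -11
-1 -7

Output[0,0]: The receptive field on the input at this output position is [0 1 / 15 14]. Elementwise product with the kernel and sum: 1·1 + 15·-1.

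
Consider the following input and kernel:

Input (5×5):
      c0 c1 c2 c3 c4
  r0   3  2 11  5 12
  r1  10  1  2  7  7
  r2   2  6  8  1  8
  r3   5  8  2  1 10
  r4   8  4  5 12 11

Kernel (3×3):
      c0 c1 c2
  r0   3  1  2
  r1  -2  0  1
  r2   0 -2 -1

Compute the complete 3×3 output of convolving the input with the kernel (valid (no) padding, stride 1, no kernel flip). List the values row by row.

-5 15 55
21 3 7
7 -9 12

Output[0,0]: The receptive field on the input at this output position is [3 2 11 / 10 1 2 / 2 6 8]. Elementwise product with the kernel and sum: 3·3 + 2·1 + 11·2 + 10·-2 + 2·1 + 6·-2 + 8·-1.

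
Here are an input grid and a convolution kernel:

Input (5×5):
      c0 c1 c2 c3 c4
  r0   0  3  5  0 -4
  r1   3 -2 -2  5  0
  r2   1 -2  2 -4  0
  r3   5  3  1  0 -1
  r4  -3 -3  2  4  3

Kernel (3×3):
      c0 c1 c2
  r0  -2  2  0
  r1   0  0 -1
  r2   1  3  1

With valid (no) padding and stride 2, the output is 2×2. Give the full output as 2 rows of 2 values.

5 -20
-17 6

Output[0,0]: The receptive field on the input at this output position is [0 3 5 / 3 -2 -2 / 1 -2 2]. Elementwise product with the kernel and sum: 0·-2 + 3·2 + -2·-1 + 1·1 + -2·3 + 2·1.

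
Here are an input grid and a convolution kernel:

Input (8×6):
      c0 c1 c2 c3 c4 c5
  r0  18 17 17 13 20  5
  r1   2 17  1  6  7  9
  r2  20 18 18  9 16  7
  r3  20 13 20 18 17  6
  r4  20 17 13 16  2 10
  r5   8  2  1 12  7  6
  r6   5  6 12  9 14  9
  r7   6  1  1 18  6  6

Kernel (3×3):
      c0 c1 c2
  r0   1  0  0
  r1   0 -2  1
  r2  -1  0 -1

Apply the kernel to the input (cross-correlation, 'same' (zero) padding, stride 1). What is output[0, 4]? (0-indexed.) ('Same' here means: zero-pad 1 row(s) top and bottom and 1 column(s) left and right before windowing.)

-50

The receptive field on the zero-padded input at this output position is [0 0 0 / 13 20 5 / 6 7 9]. Elementwise product with the kernel and sum: 0·1 + 20·-2 + 5·1 + 6·-1 + 9·-1.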